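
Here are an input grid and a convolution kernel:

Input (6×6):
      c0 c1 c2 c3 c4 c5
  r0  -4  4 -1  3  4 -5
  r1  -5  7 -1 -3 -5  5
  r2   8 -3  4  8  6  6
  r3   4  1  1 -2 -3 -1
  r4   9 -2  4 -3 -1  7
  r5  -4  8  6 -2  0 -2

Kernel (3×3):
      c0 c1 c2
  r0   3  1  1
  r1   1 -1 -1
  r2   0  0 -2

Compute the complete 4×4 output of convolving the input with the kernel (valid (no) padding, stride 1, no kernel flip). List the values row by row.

Output[0,0]: The receptive field on the input at this output position is [-4 4 -1 / -5 7 -1 / 8 -3 4]. Elementwise product with the kernel and sum: -4·3 + 4·1 + -1·1 + -5·1 + 7·-1 + -1·-1 + 4·-2.
Output[0,1]: The receptive field on the input at this output position is [4 -1 3 / 7 -1 -3 / -3 4 8]. Elementwise product with the kernel and sum: 4·3 + -1·1 + 3·1 + 7·1 + -1·-1 + -3·-1 + 8·-2.

-28 9 -1 -7
-4 6 -15 -11
19 11 34 24
9 3 6 -15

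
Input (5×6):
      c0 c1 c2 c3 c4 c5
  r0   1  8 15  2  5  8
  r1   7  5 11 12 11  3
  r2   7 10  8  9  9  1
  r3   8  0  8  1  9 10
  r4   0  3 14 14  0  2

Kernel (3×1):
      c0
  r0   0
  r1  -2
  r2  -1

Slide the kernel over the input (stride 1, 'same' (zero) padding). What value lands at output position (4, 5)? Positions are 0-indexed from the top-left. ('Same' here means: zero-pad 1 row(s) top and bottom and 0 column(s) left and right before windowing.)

The receptive field on the zero-padded input at this output position is [10 / 2 / 0]. Elementwise product with the kernel and sum: 2·-2 + 0·-1.

-4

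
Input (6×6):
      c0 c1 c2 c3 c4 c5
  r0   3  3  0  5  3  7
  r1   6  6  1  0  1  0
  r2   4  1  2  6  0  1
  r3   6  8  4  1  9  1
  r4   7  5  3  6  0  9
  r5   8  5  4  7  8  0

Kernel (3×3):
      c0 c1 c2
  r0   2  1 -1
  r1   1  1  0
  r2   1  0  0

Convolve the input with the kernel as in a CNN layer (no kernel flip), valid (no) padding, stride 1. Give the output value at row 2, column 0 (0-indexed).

The receptive field on the input at this output position is [4 1 2 / 6 8 4 / 7 5 3]. Elementwise product with the kernel and sum: 4·2 + 1·1 + 2·-1 + 6·1 + 8·1 + 7·1.

28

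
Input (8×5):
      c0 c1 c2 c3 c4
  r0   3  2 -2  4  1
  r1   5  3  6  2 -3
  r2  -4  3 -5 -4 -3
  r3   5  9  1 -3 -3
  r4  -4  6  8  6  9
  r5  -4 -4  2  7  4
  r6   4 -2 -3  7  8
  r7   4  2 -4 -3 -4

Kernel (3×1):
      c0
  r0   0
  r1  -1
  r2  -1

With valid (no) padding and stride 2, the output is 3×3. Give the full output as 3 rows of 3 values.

Output[0,0]: The receptive field on the input at this output position is [3 / 5 / -4]. Elementwise product with the kernel and sum: 5·-1 + -4·-1.
Output[0,1]: The receptive field on the input at this output position is [-2 / 6 / -5]. Elementwise product with the kernel and sum: 6·-1 + -5·-1.

-1 -1 6
-1 -9 -6
0 1 -12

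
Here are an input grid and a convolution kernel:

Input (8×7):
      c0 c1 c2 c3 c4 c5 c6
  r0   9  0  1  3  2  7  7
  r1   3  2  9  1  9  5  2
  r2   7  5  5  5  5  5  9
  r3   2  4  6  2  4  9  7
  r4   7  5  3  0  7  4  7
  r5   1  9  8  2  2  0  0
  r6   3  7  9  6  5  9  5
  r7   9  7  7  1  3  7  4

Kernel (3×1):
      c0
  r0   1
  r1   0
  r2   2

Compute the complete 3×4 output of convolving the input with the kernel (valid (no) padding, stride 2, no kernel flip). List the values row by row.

Output[0,0]: The receptive field on the input at this output position is [9 / 3 / 7]. Elementwise product with the kernel and sum: 9·1 + 7·2.

23 11 12 25
21 11 19 23
13 21 17 17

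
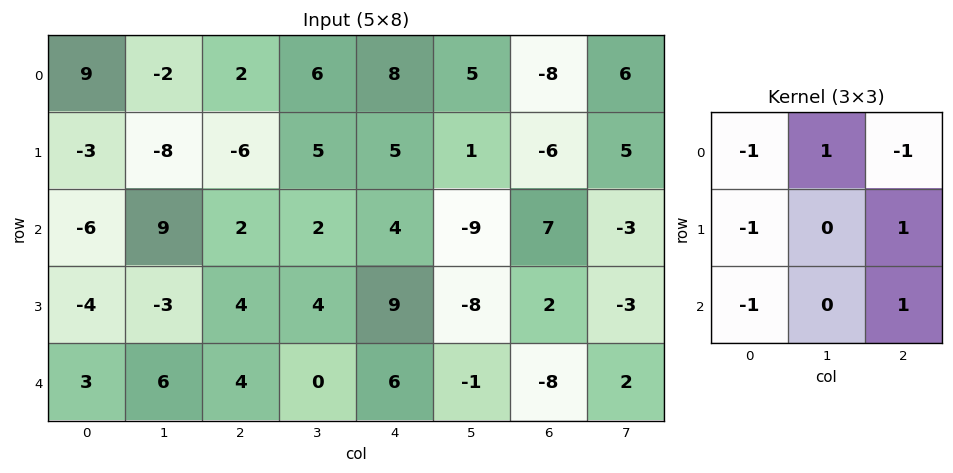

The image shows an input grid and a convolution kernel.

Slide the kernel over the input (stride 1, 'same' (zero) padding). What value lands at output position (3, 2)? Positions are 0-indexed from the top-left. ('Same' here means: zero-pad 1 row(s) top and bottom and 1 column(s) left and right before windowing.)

-8

The receptive field on the zero-padded input at this output position is [9 2 2 / -3 4 4 / 6 4 0]. Elementwise product with the kernel and sum: 9·-1 + 2·1 + 2·-1 + -3·-1 + 4·1 + 6·-1 + 0·1.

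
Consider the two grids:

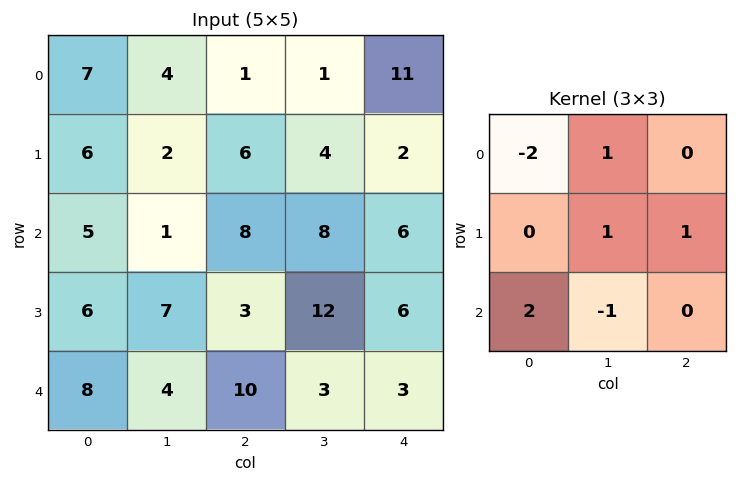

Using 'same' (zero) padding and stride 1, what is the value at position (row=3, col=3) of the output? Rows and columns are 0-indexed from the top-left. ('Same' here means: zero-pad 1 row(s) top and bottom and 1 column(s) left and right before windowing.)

The receptive field on the zero-padded input at this output position is [8 8 6 / 3 12 6 / 10 3 3]. Elementwise product with the kernel and sum: 8·-2 + 8·1 + 12·1 + 6·1 + 10·2 + 3·-1.

27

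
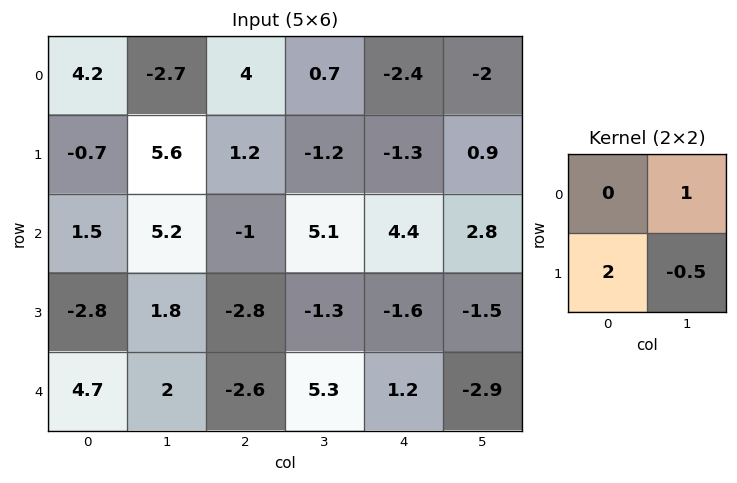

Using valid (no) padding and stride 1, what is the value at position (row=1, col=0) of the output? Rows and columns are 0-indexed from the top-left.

6

The receptive field on the input at this output position is [-0.7 5.6 / 1.5 5.2]. Elementwise product with the kernel and sum: 5.6·1 + 1.5·2 + 5.2·-0.5.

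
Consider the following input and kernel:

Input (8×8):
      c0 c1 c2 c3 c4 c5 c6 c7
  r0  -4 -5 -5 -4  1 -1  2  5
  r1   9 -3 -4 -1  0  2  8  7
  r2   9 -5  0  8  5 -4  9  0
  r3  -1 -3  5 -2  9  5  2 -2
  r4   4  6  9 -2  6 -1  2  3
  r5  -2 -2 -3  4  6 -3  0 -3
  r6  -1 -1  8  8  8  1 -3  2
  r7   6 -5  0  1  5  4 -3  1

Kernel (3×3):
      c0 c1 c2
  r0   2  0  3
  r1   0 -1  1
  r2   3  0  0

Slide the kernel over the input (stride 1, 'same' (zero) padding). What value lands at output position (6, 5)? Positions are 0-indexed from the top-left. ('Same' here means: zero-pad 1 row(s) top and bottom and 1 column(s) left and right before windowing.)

The receptive field on the zero-padded input at this output position is [6 -3 0 / 8 1 -3 / 5 4 -3]. Elementwise product with the kernel and sum: 6·2 + 0·3 + 1·-1 + -3·1 + 5·3.

23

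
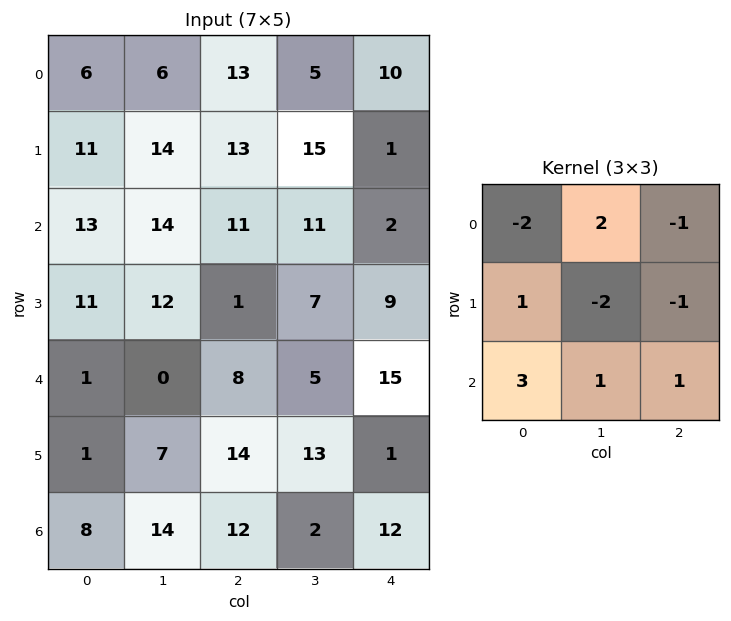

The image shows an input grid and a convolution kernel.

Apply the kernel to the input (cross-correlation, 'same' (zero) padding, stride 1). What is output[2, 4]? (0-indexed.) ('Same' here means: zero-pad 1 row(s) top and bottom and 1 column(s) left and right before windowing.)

9

The receptive field on the zero-padded input at this output position is [15 1 0 / 11 2 0 / 7 9 0]. Elementwise product with the kernel and sum: 15·-2 + 1·2 + 0·-1 + 11·1 + 2·-2 + 0·-1 + 7·3 + 9·1 + 0·1.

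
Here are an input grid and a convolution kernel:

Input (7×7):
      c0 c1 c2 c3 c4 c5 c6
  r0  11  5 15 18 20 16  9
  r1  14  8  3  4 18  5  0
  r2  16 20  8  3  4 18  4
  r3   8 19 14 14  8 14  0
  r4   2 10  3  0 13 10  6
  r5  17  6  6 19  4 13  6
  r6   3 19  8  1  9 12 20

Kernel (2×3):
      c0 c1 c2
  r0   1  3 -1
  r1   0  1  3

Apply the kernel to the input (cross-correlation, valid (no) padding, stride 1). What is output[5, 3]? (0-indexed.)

The receptive field on the input at this output position is [19 4 13 / 1 9 12]. Elementwise product with the kernel and sum: 19·1 + 4·3 + 13·-1 + 9·1 + 12·3.

63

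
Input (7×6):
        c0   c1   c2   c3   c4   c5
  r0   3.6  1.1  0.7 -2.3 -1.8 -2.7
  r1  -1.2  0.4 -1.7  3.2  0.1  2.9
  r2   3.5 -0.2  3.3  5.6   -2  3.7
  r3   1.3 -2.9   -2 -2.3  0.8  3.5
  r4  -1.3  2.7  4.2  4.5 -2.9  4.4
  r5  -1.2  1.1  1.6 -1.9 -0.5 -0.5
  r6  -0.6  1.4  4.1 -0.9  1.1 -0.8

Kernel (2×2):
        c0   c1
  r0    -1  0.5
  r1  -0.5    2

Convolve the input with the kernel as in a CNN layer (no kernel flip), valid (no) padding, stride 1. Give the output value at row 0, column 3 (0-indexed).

The receptive field on the input at this output position is [-2.3 -1.8 / 3.2 0.1]. Elementwise product with the kernel and sum: -2.3·-1 + -1.8·0.5 + 3.2·-0.5 + 0.1·2.

-0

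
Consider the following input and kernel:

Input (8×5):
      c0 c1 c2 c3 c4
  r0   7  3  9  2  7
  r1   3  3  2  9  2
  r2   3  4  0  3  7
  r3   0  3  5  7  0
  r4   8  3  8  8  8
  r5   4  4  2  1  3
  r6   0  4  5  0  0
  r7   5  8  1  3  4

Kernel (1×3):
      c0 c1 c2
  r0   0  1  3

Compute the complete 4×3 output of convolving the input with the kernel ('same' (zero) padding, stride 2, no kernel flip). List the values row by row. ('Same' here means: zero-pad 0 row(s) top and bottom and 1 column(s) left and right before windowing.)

16 15 7
15 9 7
17 32 8
12 5 0

Output[0,0]: The receptive field on the zero-padded input at this output position is [0 7 3]. Elementwise product with the kernel and sum: 7·1 + 3·3.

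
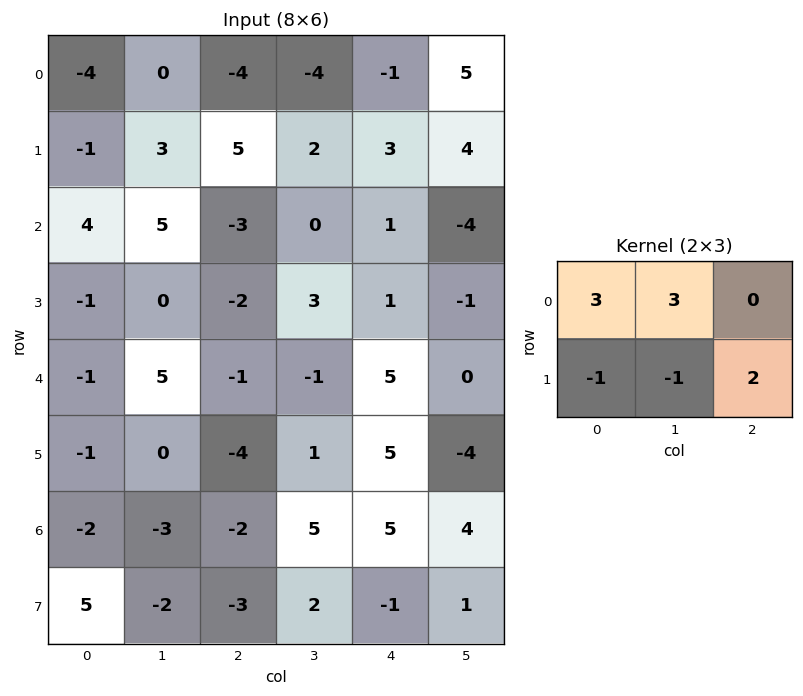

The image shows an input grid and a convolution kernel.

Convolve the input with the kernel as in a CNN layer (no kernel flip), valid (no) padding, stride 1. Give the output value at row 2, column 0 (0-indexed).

The receptive field on the input at this output position is [4 5 -3 / -1 0 -2]. Elementwise product with the kernel and sum: 4·3 + 5·3 + -1·-1 + 0·-1 + -2·2.

24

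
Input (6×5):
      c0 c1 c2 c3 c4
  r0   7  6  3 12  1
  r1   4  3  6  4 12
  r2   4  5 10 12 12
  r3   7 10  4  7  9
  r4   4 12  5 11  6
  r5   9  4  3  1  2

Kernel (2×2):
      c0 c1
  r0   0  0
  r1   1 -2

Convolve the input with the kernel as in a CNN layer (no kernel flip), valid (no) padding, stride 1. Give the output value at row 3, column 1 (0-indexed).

2

The receptive field on the input at this output position is [10 4 / 12 5]. Elementwise product with the kernel and sum: 12·1 + 5·-2.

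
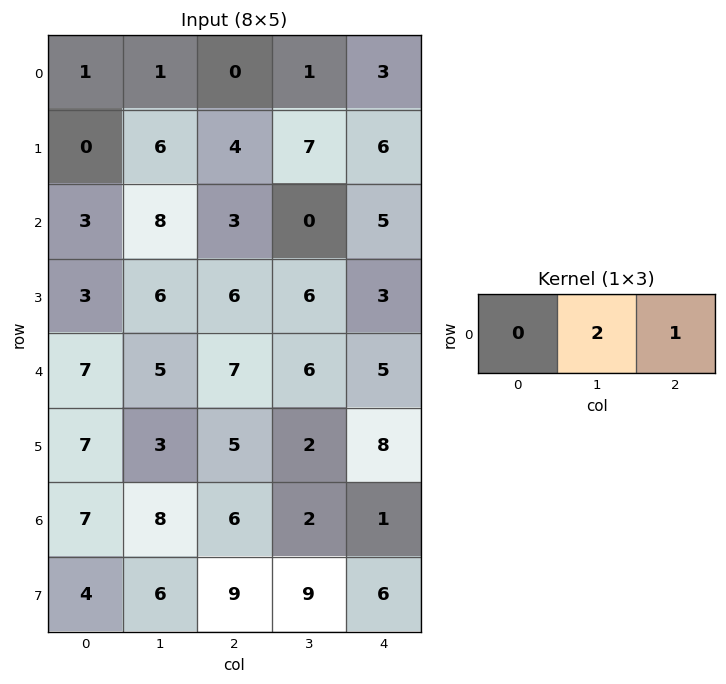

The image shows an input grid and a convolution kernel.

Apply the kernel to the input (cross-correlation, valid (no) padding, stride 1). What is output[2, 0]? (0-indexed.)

19

The receptive field on the input at this output position is [3 8 3]. Elementwise product with the kernel and sum: 8·2 + 3·1.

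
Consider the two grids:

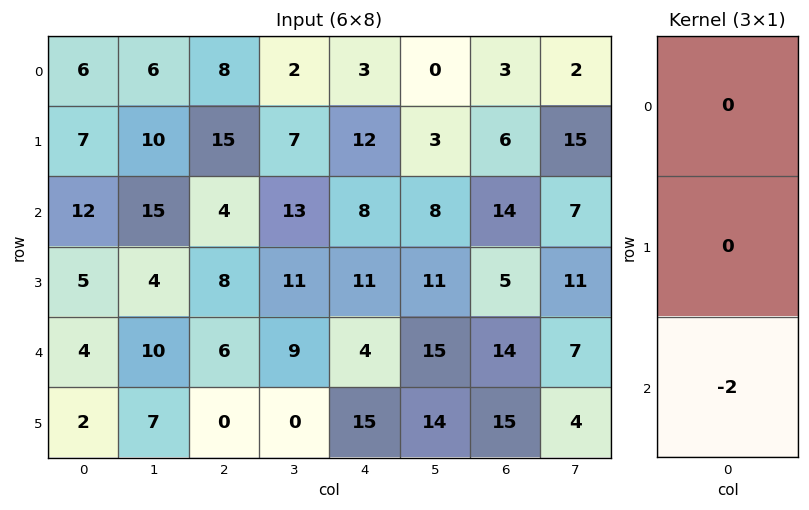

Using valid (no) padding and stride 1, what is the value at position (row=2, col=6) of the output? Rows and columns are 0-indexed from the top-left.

-28

The receptive field on the input at this output position is [14 / 5 / 14]. Elementwise product with the kernel and sum: 14·-2.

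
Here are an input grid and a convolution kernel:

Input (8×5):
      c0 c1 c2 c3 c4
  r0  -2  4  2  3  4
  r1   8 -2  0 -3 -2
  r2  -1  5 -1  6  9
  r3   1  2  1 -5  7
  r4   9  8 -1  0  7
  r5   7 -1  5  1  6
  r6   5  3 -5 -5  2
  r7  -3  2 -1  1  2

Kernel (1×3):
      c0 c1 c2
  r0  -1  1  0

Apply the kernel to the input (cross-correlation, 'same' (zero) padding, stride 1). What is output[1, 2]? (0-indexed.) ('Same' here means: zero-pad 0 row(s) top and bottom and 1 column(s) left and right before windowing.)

The receptive field on the zero-padded input at this output position is [-2 0 -3]. Elementwise product with the kernel and sum: -2·-1 + 0·1.

2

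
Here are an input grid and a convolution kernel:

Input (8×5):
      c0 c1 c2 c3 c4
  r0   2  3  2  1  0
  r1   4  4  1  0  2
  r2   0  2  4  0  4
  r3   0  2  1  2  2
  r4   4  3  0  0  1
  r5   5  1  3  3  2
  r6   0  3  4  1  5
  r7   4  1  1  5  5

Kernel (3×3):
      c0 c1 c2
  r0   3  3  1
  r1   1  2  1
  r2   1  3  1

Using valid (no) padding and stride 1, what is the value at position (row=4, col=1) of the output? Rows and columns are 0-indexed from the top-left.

35

The receptive field on the input at this output position is [3 0 0 / 1 3 3 / 3 4 1]. Elementwise product with the kernel and sum: 3·3 + 0·3 + 0·1 + 1·1 + 3·2 + 3·1 + 3·1 + 4·3 + 1·1.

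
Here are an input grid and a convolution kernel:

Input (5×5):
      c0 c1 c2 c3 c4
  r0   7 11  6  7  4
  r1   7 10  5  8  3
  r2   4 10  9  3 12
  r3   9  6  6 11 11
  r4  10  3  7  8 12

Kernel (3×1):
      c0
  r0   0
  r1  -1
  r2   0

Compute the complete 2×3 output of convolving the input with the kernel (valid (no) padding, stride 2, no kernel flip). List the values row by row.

Output[0,0]: The receptive field on the input at this output position is [7 / 7 / 4]. Elementwise product with the kernel and sum: 7·-1.

-7 -5 -3
-9 -6 -11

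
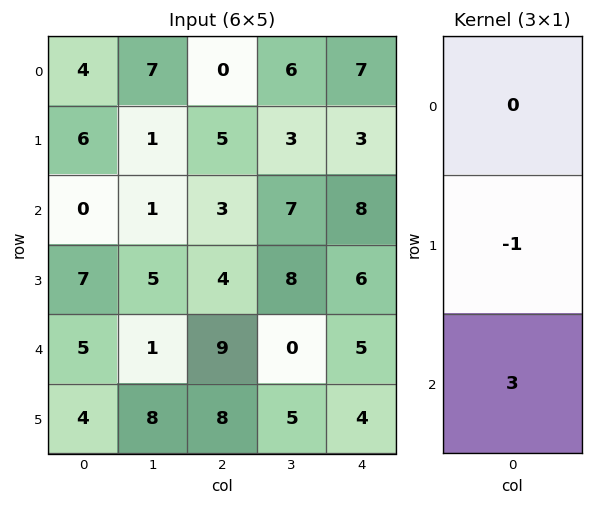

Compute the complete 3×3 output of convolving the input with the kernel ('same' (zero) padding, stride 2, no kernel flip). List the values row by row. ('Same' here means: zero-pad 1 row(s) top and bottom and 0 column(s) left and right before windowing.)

Output[0,0]: The receptive field on the zero-padded input at this output position is [0 / 4 / 6]. Elementwise product with the kernel and sum: 4·-1 + 6·3.
Output[0,1]: The receptive field on the zero-padded input at this output position is [0 / 0 / 5]. Elementwise product with the kernel and sum: 0·-1 + 5·3.

14 15 2
21 9 10
7 15 7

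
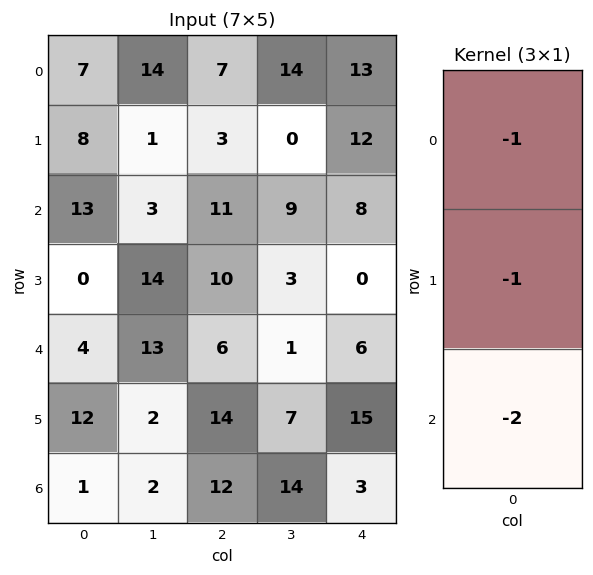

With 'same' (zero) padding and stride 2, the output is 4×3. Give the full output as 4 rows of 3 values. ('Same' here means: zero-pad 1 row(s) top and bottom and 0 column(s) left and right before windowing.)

-23 -13 -37
-21 -34 -20
-28 -44 -36
-13 -26 -18

Output[0,0]: The receptive field on the zero-padded input at this output position is [0 / 7 / 8]. Elementwise product with the kernel and sum: 0·-1 + 7·-1 + 8·-2.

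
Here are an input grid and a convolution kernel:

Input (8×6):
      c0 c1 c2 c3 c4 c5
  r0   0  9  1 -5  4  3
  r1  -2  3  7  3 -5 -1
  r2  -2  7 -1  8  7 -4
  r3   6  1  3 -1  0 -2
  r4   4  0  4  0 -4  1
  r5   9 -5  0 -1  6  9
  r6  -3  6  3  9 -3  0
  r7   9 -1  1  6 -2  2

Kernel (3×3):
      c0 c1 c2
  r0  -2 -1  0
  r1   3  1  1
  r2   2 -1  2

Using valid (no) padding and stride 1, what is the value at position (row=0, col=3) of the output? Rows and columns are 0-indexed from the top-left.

10

The receptive field on the input at this output position is [-5 4 3 / 3 -5 -1 / 8 7 -4]. Elementwise product with the kernel and sum: -5·-2 + 4·-1 + 3·3 + -5·1 + -1·1 + 8·2 + 7·-1 + -4·2.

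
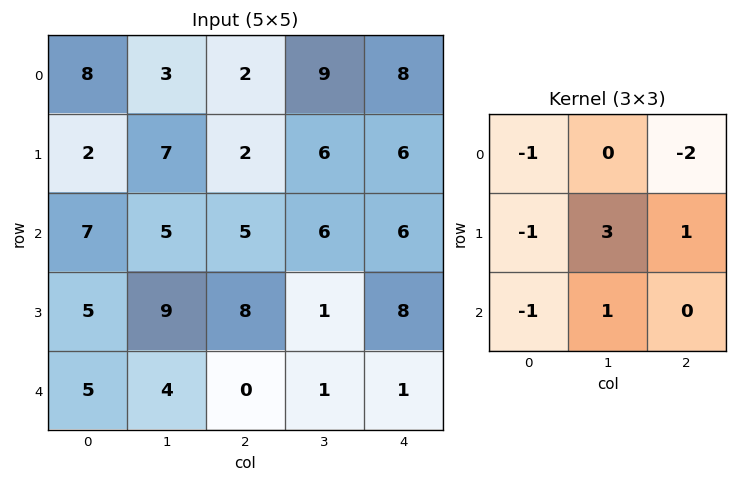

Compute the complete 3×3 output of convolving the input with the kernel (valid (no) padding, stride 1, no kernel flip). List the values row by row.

Output[0,0]: The receptive field on the input at this output position is [8 3 2 / 2 7 2 / 7 5 5]. Elementwise product with the kernel and sum: 8·-1 + 2·-2 + 2·-1 + 7·3 + 2·1 + 7·-1 + 5·1.
Output[0,1]: The receptive field on the input at this output position is [3 2 9 / 7 2 6 / 5 5 6]. Elementwise product with the kernel and sum: 3·-1 + 9·-2 + 7·-1 + 2·3 + 6·1 + 5·-1 + 5·1.

7 -16 5
11 -4 -2
12 -5 -13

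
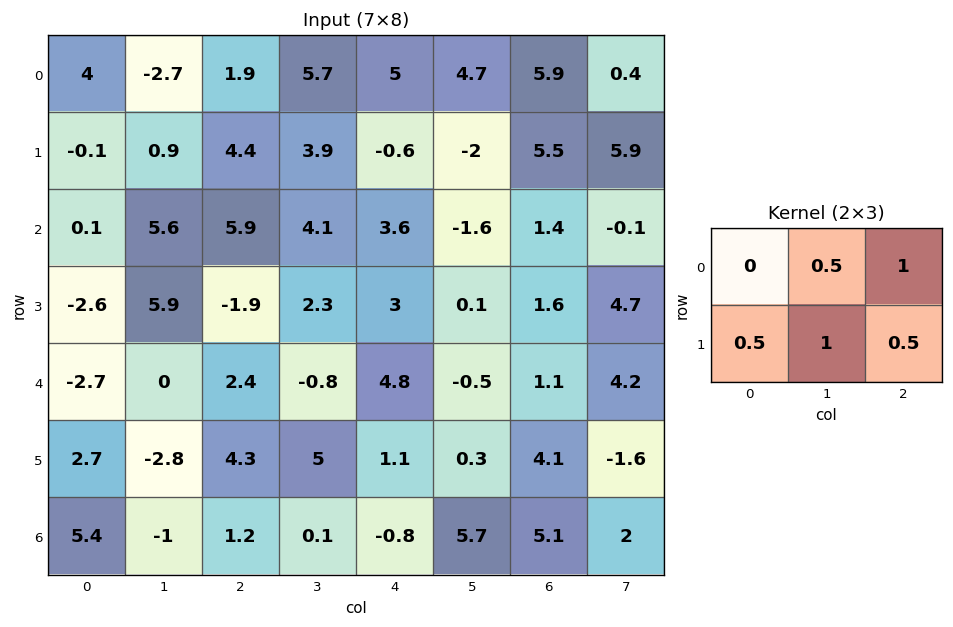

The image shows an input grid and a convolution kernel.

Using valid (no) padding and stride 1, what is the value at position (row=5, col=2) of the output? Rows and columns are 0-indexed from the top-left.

3.9

The receptive field on the input at this output position is [4.3 5 1.1 / 1.2 0.1 -0.8]. Elementwise product with the kernel and sum: 5·0.5 + 1.1·1 + 1.2·0.5 + 0.1·1 + -0.8·0.5.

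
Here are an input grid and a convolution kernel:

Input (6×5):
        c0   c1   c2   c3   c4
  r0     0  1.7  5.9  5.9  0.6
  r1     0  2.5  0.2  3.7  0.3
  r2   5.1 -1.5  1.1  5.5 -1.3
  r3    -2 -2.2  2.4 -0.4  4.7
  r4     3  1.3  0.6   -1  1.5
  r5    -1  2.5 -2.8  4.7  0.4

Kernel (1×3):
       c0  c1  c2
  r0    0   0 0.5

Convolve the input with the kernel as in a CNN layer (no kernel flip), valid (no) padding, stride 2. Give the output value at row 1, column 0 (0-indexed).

The receptive field on the input at this output position is [5.1 -1.5 1.1]. Elementwise product with the kernel and sum: 1.1·0.5.

0.55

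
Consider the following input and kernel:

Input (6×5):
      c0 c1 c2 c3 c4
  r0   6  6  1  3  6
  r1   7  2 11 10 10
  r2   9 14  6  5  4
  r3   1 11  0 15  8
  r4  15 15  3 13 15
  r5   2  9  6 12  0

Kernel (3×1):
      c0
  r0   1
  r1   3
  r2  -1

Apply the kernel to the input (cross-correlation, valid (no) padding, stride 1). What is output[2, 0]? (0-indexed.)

The receptive field on the input at this output position is [9 / 1 / 15]. Elementwise product with the kernel and sum: 9·1 + 1·3 + 15·-1.

-3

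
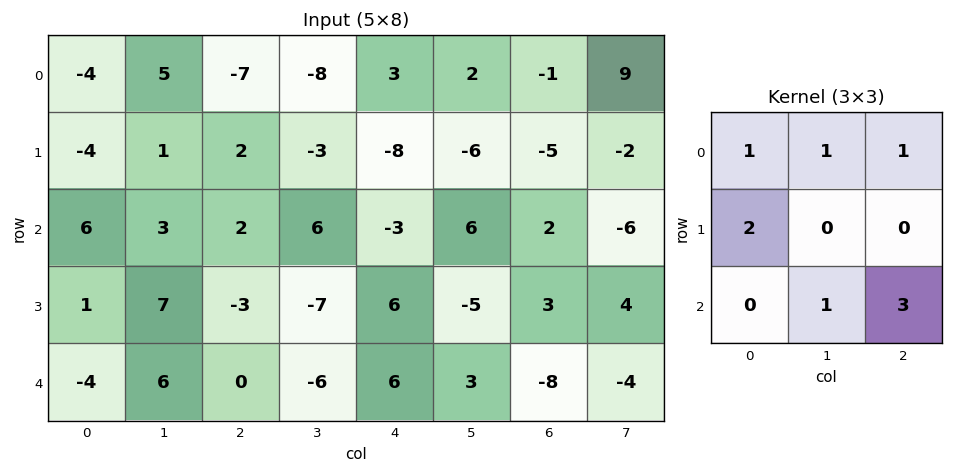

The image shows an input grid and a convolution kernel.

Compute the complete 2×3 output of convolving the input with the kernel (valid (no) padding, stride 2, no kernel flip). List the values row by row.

-5 -11 0
19 11 -4

Output[0,0]: The receptive field on the input at this output position is [-4 5 -7 / -4 1 2 / 6 3 2]. Elementwise product with the kernel and sum: -4·1 + 5·1 + -7·1 + -4·2 + 3·1 + 2·3.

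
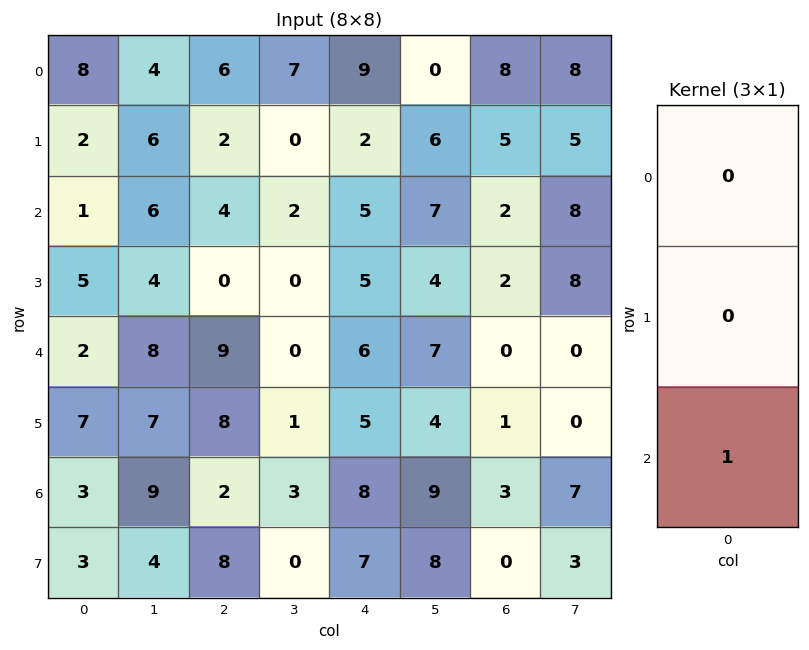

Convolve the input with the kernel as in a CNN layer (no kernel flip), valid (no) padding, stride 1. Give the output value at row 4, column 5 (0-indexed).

The receptive field on the input at this output position is [7 / 4 / 9]. Elementwise product with the kernel and sum: 9·1.

9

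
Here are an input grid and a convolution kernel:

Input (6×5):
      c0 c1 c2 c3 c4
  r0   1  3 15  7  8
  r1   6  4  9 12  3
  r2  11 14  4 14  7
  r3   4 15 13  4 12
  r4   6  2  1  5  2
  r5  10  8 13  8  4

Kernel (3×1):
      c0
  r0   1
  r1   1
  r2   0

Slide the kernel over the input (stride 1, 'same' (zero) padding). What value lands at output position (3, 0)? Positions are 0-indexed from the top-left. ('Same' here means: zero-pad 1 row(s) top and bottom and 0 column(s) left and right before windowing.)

15

The receptive field on the zero-padded input at this output position is [11 / 4 / 6]. Elementwise product with the kernel and sum: 11·1 + 4·1.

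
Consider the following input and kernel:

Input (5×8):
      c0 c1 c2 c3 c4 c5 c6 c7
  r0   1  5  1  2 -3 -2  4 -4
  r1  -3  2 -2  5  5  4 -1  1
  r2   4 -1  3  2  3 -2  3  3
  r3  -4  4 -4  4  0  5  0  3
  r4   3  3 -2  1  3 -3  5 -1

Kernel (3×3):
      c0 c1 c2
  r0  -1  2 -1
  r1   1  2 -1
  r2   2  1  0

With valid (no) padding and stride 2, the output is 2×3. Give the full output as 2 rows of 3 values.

Output[0,0]: The receptive field on the input at this output position is [1 5 1 / -3 2 -2 / 4 -1 3]. Elementwise product with the kernel and sum: 1·-1 + 5·2 + 1·-1 + -3·1 + 2·2 + -2·-1 + 4·2 + -1·1.
Output[0,1]: The receptive field on the input at this output position is [1 2 -3 / -2 5 5 / 3 2 3]. Elementwise product with the kernel and sum: 1·-1 + 2·2 + -3·-1 + -2·1 + 5·2 + 5·-1 + 3·2 + 2·1.

18 17 13
8 -1 3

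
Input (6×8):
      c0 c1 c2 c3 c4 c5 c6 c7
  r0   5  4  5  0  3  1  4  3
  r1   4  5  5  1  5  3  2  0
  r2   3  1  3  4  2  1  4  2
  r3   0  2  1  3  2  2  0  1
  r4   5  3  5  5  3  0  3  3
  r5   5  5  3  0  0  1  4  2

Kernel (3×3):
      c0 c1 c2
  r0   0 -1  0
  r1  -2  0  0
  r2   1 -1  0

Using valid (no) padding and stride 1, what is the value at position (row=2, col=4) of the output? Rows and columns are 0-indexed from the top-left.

-2

The receptive field on the input at this output position is [2 1 4 / 2 2 0 / 3 0 3]. Elementwise product with the kernel and sum: 1·-1 + 2·-2 + 3·1 + 0·-1.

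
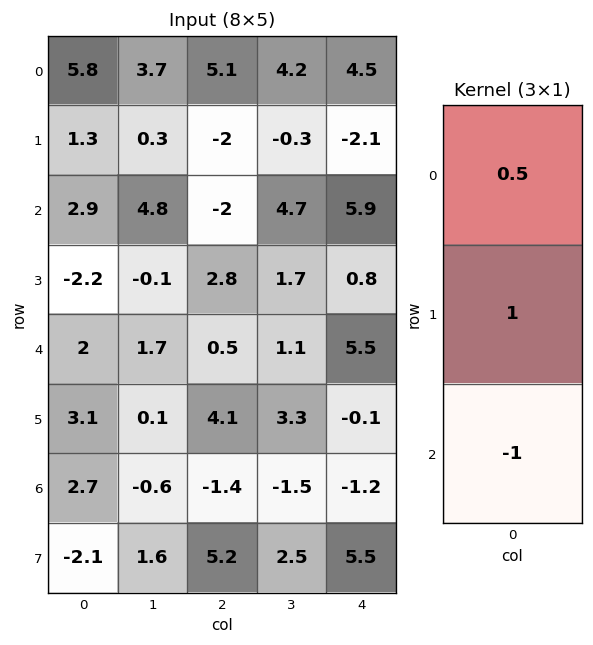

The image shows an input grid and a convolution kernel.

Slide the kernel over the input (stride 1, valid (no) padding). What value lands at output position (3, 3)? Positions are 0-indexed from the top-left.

The receptive field on the input at this output position is [1.7 / 1.1 / 3.3]. Elementwise product with the kernel and sum: 1.7·0.5 + 1.1·1 + 3.3·-1.

-1.35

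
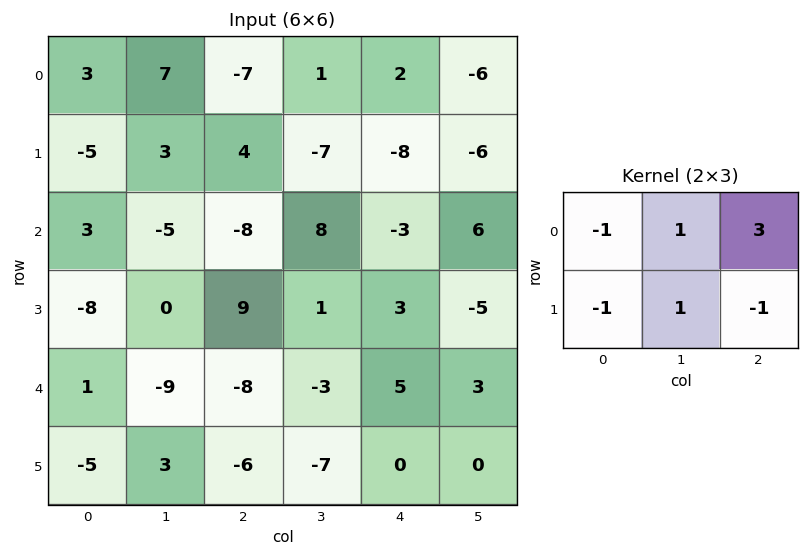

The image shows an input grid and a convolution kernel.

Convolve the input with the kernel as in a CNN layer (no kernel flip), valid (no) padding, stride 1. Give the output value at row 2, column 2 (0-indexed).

The receptive field on the input at this output position is [-8 8 -3 / 9 1 3]. Elementwise product with the kernel and sum: -8·-1 + 8·1 + -3·3 + 9·-1 + 1·1 + 3·-1.

-4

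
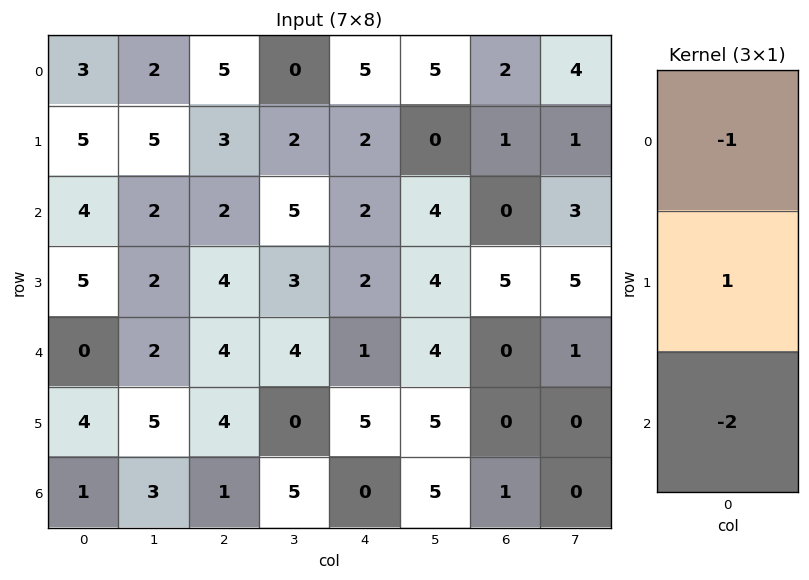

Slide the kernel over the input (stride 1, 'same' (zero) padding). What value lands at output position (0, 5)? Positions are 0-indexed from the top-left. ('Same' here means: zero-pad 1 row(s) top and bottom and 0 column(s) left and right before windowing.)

5

The receptive field on the zero-padded input at this output position is [0 / 5 / 0]. Elementwise product with the kernel and sum: 0·-1 + 5·1 + 0·-2.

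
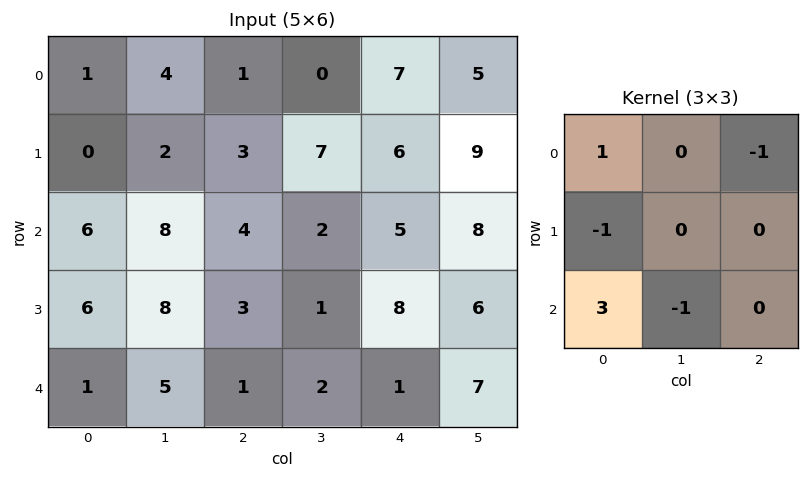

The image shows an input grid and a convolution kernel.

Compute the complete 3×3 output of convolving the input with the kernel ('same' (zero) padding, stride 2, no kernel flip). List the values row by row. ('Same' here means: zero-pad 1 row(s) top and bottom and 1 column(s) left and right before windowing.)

0 -1 15
-8 8 -9
-8 2 -7

Output[0,0]: The receptive field on the zero-padded input at this output position is [0 0 0 / 0 1 4 / 0 0 2]. Elementwise product with the kernel and sum: 0·1 + 0·-1 + 0·-1 + 0·3 + 0·-1.
Output[0,1]: The receptive field on the zero-padded input at this output position is [0 0 0 / 4 1 0 / 2 3 7]. Elementwise product with the kernel and sum: 0·1 + 0·-1 + 4·-1 + 2·3 + 3·-1.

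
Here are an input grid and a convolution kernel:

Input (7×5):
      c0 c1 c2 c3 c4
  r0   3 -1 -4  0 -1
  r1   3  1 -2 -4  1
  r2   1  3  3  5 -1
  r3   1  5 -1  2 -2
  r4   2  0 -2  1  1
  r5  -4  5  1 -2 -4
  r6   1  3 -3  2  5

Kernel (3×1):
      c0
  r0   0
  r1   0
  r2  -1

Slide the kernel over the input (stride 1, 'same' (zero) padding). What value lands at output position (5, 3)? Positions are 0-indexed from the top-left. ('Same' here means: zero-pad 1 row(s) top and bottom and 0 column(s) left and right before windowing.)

-2

The receptive field on the zero-padded input at this output position is [1 / -2 / 2]. Elementwise product with the kernel and sum: 2·-1.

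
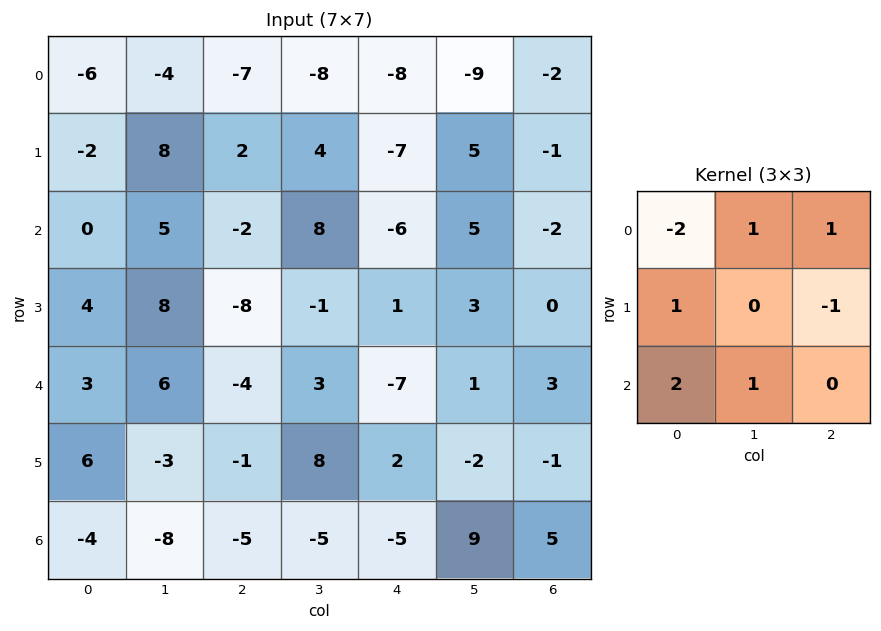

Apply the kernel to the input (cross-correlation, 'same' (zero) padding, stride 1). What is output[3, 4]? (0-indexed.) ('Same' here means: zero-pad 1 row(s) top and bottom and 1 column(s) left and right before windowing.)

-22

The receptive field on the zero-padded input at this output position is [8 -6 5 / -1 1 3 / 3 -7 1]. Elementwise product with the kernel and sum: 8·-2 + -6·1 + 5·1 + -1·1 + 3·-1 + 3·2 + -7·1.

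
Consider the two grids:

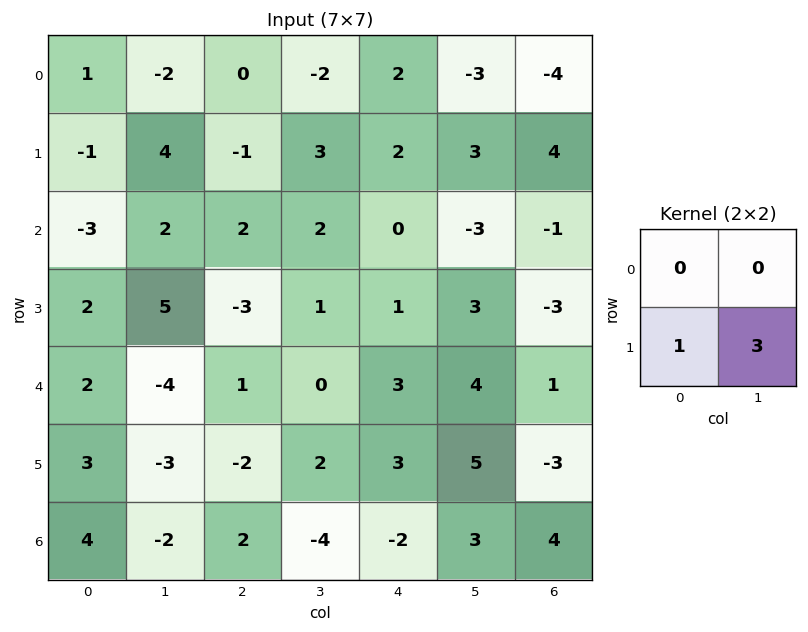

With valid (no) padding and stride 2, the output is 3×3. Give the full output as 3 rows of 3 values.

11 8 11
17 0 10
-6 4 18

Output[0,0]: The receptive field on the input at this output position is [1 -2 / -1 4]. Elementwise product with the kernel and sum: -1·1 + 4·3.
Output[0,1]: The receptive field on the input at this output position is [0 -2 / -1 3]. Elementwise product with the kernel and sum: -1·1 + 3·3.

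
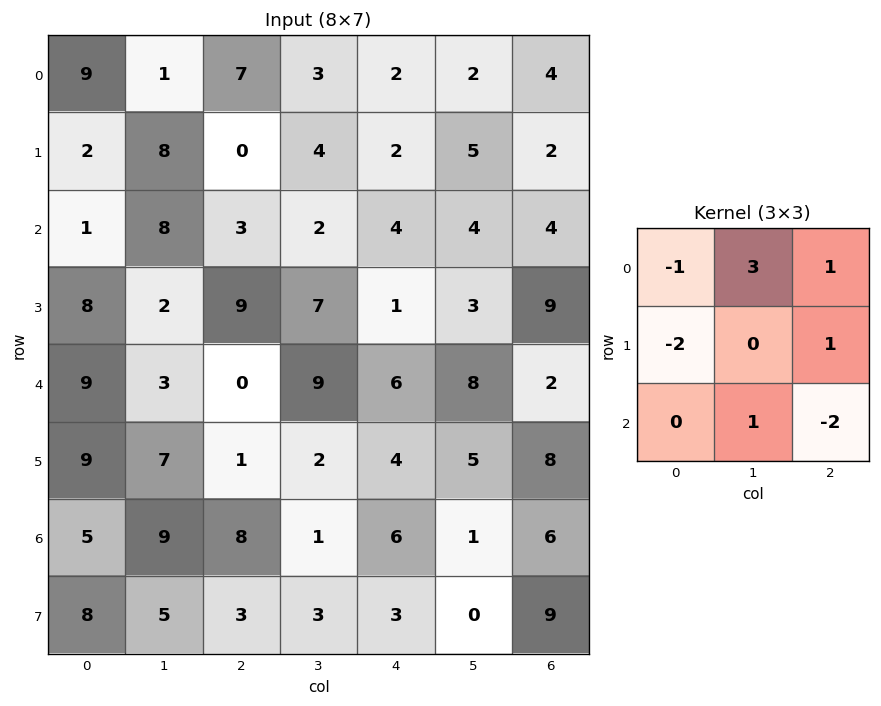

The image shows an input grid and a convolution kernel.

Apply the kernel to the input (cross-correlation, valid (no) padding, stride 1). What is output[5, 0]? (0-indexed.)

10

The receptive field on the input at this output position is [9 7 1 / 5 9 8 / 8 5 3]. Elementwise product with the kernel and sum: 9·-1 + 7·3 + 1·1 + 5·-2 + 8·1 + 5·1 + 3·-2.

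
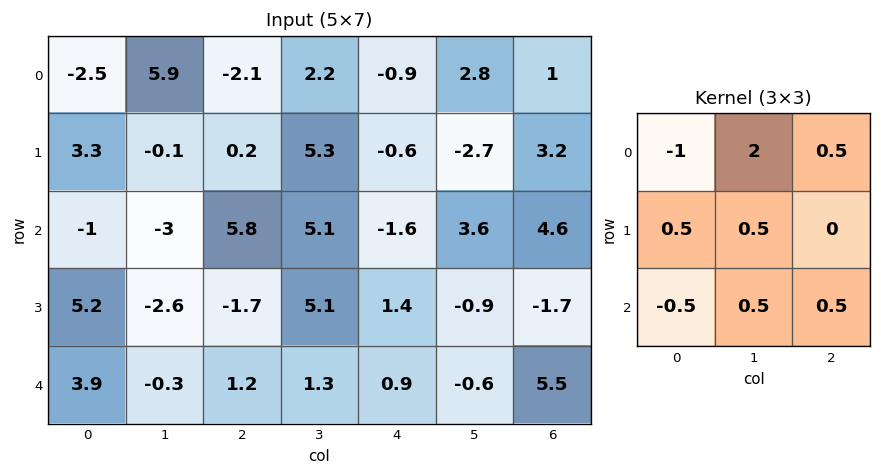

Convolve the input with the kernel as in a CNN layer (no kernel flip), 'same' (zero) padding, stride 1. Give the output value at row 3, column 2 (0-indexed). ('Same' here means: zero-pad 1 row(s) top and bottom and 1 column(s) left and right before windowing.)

16.4

The receptive field on the zero-padded input at this output position is [-3 5.8 5.1 / -2.6 -1.7 5.1 / -0.3 1.2 1.3]. Elementwise product with the kernel and sum: -3·-1 + 5.8·2 + 5.1·0.5 + -2.6·0.5 + -1.7·0.5 + -0.3·-0.5 + 1.2·0.5 + 1.3·0.5.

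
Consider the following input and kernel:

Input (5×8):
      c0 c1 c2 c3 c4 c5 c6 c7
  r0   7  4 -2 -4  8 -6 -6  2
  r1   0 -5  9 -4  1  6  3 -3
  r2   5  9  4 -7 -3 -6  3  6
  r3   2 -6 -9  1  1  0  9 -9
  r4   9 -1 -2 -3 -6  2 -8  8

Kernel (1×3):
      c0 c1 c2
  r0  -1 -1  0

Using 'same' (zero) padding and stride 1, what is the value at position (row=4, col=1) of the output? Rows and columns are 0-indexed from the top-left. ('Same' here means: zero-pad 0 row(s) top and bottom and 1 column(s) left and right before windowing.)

The receptive field on the zero-padded input at this output position is [9 -1 -2]. Elementwise product with the kernel and sum: 9·-1 + -1·-1.

-8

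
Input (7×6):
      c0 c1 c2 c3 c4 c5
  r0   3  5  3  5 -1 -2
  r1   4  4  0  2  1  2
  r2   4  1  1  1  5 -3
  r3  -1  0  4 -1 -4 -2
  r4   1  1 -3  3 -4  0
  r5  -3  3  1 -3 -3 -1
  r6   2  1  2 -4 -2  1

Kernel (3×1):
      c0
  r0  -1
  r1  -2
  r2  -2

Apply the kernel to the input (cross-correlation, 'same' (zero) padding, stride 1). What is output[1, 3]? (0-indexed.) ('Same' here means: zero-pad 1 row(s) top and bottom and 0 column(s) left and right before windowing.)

-11

The receptive field on the zero-padded input at this output position is [5 / 2 / 1]. Elementwise product with the kernel and sum: 5·-1 + 2·-2 + 1·-2.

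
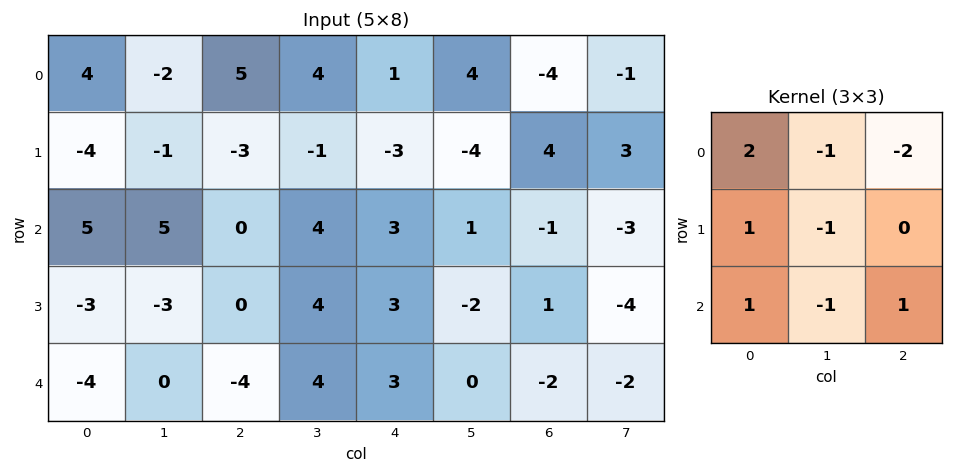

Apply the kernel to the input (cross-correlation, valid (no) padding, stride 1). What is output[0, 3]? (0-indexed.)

3

The receptive field on the input at this output position is [4 1 4 / -1 -3 -4 / 4 3 1]. Elementwise product with the kernel and sum: 4·2 + 1·-1 + 4·-2 + -1·1 + -3·-1 + 4·1 + 3·-1 + 1·1.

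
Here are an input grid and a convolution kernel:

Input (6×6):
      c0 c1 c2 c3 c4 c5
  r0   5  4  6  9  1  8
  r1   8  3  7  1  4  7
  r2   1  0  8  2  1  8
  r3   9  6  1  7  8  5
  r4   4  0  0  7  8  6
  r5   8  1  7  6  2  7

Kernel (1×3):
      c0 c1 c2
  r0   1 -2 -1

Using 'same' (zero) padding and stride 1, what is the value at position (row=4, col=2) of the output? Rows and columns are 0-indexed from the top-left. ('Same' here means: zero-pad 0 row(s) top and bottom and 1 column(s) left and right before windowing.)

The receptive field on the zero-padded input at this output position is [0 0 7]. Elementwise product with the kernel and sum: 0·1 + 0·-2 + 7·-1.

-7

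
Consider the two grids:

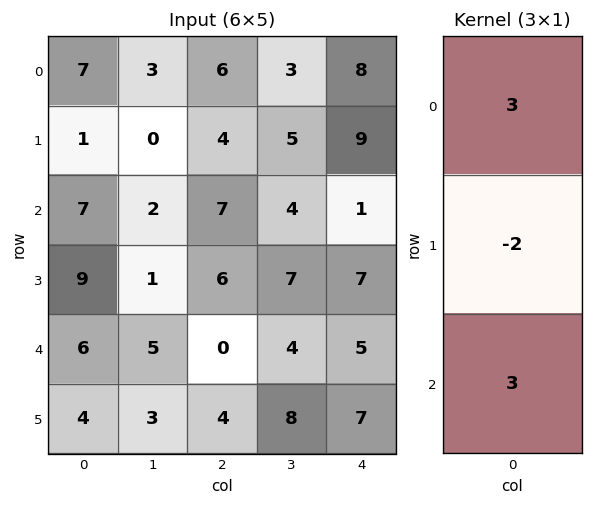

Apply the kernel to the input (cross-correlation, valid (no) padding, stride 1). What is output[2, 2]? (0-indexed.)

9

The receptive field on the input at this output position is [7 / 6 / 0]. Elementwise product with the kernel and sum: 7·3 + 6·-2 + 0·3.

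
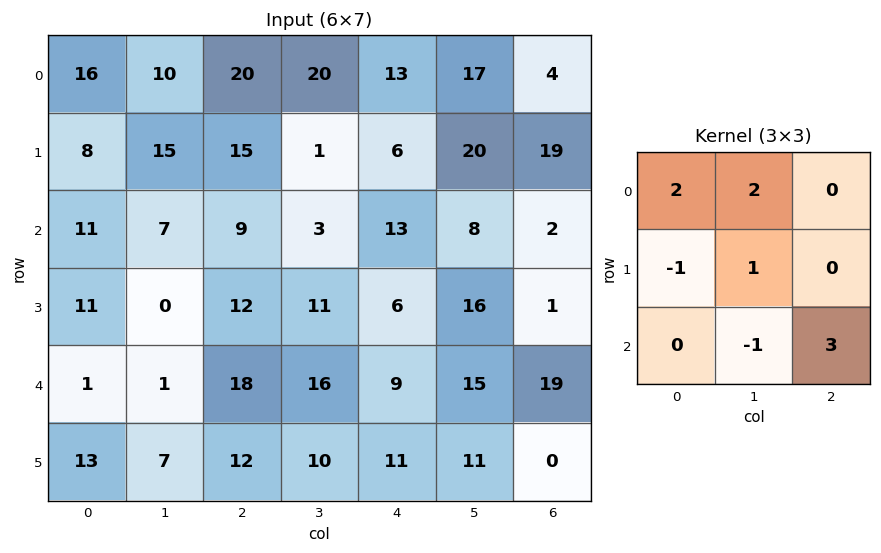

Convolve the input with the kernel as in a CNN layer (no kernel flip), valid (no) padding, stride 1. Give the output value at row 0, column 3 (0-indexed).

82

The receptive field on the input at this output position is [20 13 17 / 1 6 20 / 3 13 8]. Elementwise product with the kernel and sum: 20·2 + 13·2 + 1·-1 + 6·1 + 13·-1 + 8·3.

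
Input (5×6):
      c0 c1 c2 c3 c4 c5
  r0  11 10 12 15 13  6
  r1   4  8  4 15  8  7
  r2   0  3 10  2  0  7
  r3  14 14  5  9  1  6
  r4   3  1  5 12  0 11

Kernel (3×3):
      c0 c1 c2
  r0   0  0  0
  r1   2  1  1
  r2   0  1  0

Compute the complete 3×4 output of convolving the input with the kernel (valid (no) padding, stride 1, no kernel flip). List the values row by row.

23 45 33 45
27 23 31 12
48 47 32 25

Output[0,0]: The receptive field on the input at this output position is [11 10 12 / 4 8 4 / 0 3 10]. Elementwise product with the kernel and sum: 4·2 + 8·1 + 4·1 + 3·1.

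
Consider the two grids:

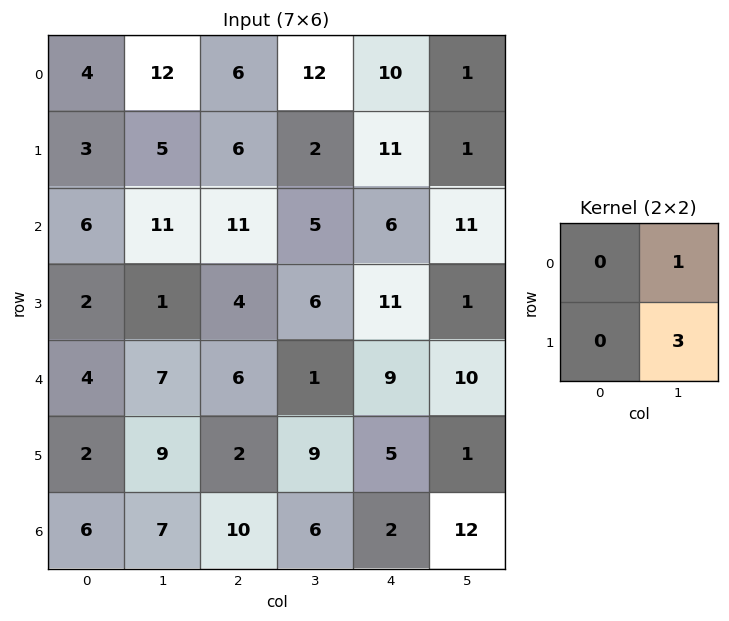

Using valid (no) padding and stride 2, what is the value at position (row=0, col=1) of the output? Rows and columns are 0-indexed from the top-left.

18

The receptive field on the input at this output position is [6 12 / 6 2]. Elementwise product with the kernel and sum: 12·1 + 2·3.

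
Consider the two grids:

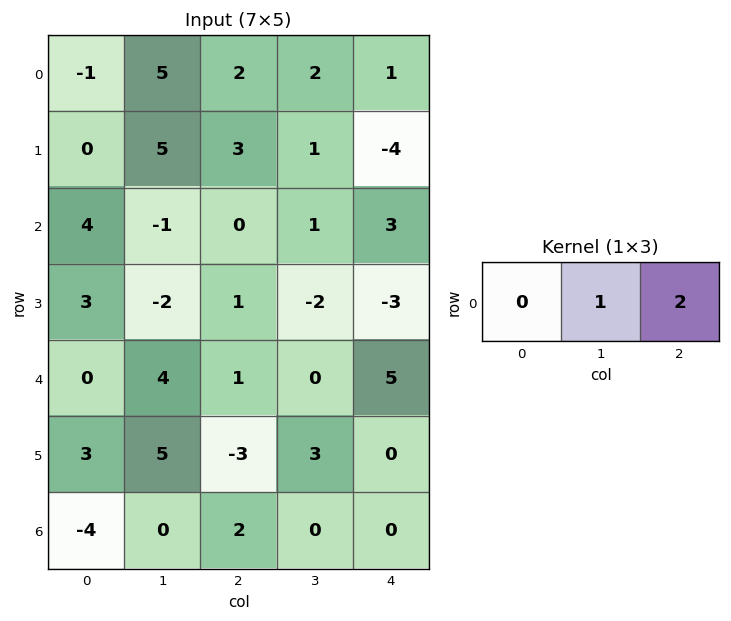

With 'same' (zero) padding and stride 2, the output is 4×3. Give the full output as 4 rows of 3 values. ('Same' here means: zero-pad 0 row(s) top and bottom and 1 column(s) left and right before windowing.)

Output[0,0]: The receptive field on the zero-padded input at this output position is [0 -1 5]. Elementwise product with the kernel and sum: -1·1 + 5·2.

9 6 1
2 2 3
8 1 5
-4 2 0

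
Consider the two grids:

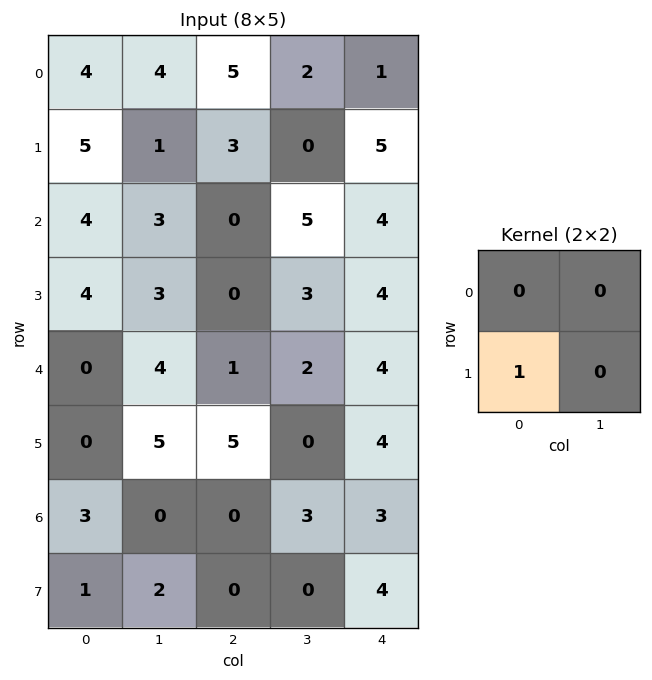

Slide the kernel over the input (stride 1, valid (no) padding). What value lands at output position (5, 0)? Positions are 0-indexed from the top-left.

The receptive field on the input at this output position is [0 5 / 3 0]. Elementwise product with the kernel and sum: 3·1.

3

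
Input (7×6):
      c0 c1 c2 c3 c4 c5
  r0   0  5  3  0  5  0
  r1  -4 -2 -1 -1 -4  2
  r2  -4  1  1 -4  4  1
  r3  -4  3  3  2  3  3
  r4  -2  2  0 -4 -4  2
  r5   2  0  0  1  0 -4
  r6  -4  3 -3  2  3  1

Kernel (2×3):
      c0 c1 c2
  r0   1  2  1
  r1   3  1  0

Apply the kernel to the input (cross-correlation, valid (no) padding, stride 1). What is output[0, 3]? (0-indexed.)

3

The receptive field on the input at this output position is [0 5 0 / -1 -4 2]. Elementwise product with the kernel and sum: 0·1 + 5·2 + 0·1 + -1·3 + -4·1.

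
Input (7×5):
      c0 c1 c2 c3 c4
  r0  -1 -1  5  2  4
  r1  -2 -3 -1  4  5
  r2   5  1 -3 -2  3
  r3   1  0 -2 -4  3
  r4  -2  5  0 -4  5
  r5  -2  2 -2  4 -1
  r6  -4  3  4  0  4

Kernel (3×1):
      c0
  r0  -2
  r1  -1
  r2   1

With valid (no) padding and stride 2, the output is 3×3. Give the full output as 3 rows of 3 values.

Output[0,0]: The receptive field on the input at this output position is [-1 / -2 / 5]. Elementwise product with the kernel and sum: -1·-2 + -2·-1 + 5·1.
Output[0,1]: The receptive field on the input at this output position is [5 / -1 / -3]. Elementwise product with the kernel and sum: 5·-2 + -1·-1 + -3·1.

9 -12 -10
-13 8 -4
2 6 -5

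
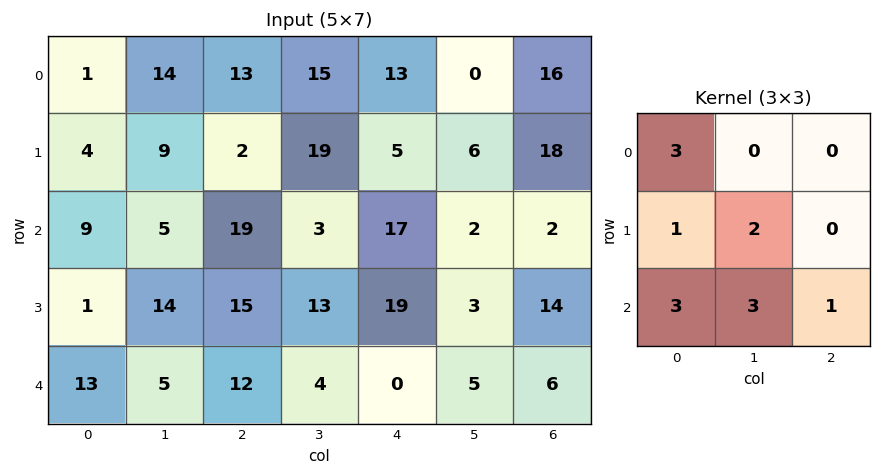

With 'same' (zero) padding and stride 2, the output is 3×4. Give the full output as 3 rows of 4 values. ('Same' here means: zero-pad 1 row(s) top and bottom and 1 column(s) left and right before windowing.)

23 92 119 104
35 170 193 75
26 71 43 26

Output[0,0]: The receptive field on the zero-padded input at this output position is [0 0 0 / 0 1 14 / 0 4 9]. Elementwise product with the kernel and sum: 0·3 + 0·1 + 1·2 + 0·3 + 4·3 + 9·1.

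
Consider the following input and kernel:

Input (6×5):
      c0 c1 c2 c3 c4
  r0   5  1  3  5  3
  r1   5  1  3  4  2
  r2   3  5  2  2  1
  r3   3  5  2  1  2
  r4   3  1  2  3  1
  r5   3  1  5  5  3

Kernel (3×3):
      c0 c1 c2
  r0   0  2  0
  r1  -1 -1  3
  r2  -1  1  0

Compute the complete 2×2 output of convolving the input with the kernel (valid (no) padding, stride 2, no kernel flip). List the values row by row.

7 9
6 8

Output[0,0]: The receptive field on the input at this output position is [5 1 3 / 5 1 3 / 3 5 2]. Elementwise product with the kernel and sum: 1·2 + 5·-1 + 1·-1 + 3·3 + 3·-1 + 5·1.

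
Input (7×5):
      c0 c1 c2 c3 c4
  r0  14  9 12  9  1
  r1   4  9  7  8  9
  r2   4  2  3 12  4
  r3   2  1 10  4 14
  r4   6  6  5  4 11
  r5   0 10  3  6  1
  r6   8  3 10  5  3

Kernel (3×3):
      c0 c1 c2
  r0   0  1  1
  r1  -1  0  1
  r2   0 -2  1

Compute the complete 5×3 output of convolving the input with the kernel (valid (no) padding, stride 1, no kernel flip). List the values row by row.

Output[0,0]: The receptive field on the input at this output position is [14 9 12 / 4 9 7 / 4 2 3]. Elementwise product with the kernel and sum: 9·1 + 12·1 + 4·-1 + 7·1 + 2·-2 + 3·1.
Output[0,1]: The receptive field on the input at this output position is [9 12 9 / 9 7 8 / 2 3 12]. Elementwise product with the kernel and sum: 12·1 + 9·1 + 9·-1 + 8·1 + 3·-2 + 12·1.

23 26 -8
23 9 24
6 12 23
-7 12 13
18 -10 6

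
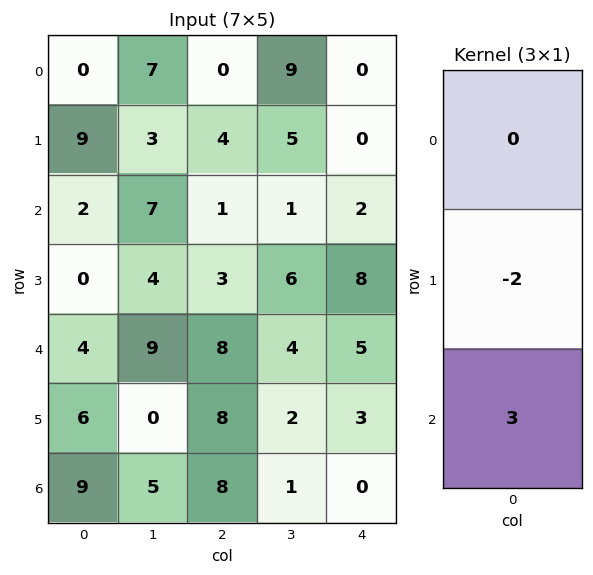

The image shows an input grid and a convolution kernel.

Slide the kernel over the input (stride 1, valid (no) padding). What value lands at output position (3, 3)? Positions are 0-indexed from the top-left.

The receptive field on the input at this output position is [6 / 4 / 2]. Elementwise product with the kernel and sum: 4·-2 + 2·3.

-2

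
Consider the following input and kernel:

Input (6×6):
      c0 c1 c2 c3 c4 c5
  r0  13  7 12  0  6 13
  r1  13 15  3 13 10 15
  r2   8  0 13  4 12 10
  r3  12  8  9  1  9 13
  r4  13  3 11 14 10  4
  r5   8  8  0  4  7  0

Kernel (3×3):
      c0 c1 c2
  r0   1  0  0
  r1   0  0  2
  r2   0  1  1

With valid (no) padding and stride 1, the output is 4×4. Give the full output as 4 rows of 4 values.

Output[0,0]: The receptive field on the input at this output position is [13 7 12 / 13 15 3 / 8 0 13]. Elementwise product with the kernel and sum: 13·1 + 3·2 + 0·1 + 13·1.
Output[0,1]: The receptive field on the input at this output position is [7 12 0 / 15 3 13 / 0 13 4]. Elementwise product with the kernel and sum: 7·1 + 13·2 + 13·1 + 4·1.

32 50 48 52
56 33 37 55
40 27 55 44
42 40 40 16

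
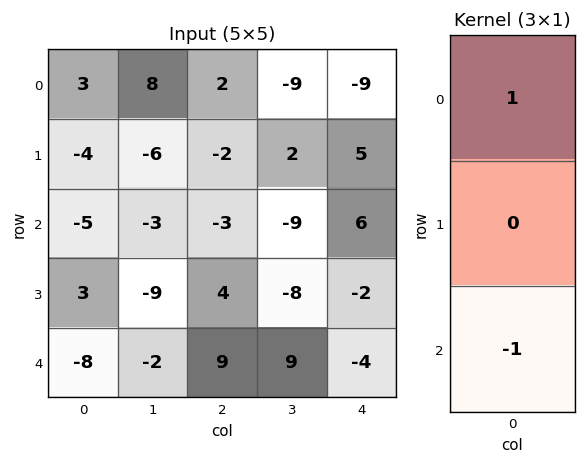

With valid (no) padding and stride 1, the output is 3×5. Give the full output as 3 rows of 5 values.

Output[0,0]: The receptive field on the input at this output position is [3 / -4 / -5]. Elementwise product with the kernel and sum: 3·1 + -5·-1.

8 11 5 0 -15
-7 3 -6 10 7
3 -1 -12 -18 10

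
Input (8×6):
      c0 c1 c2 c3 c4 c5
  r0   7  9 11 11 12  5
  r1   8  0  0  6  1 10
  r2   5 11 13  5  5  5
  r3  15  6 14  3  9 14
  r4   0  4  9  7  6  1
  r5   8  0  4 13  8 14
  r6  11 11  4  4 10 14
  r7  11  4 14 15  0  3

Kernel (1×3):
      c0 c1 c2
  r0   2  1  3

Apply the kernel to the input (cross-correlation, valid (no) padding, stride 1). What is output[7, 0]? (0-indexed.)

68

The receptive field on the input at this output position is [11 4 14]. Elementwise product with the kernel and sum: 11·2 + 4·1 + 14·3.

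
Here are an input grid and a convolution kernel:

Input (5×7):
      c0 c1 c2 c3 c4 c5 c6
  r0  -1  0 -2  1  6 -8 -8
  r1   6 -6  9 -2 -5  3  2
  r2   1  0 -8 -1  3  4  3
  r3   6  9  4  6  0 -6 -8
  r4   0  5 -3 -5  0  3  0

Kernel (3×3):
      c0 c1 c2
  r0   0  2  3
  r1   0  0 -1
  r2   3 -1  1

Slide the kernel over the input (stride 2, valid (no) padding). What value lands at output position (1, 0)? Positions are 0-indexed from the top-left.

-36

The receptive field on the input at this output position is [1 0 -8 / 6 9 4 / 0 5 -3]. Elementwise product with the kernel and sum: 0·2 + -8·3 + 4·-1 + 0·3 + 5·-1 + -3·1.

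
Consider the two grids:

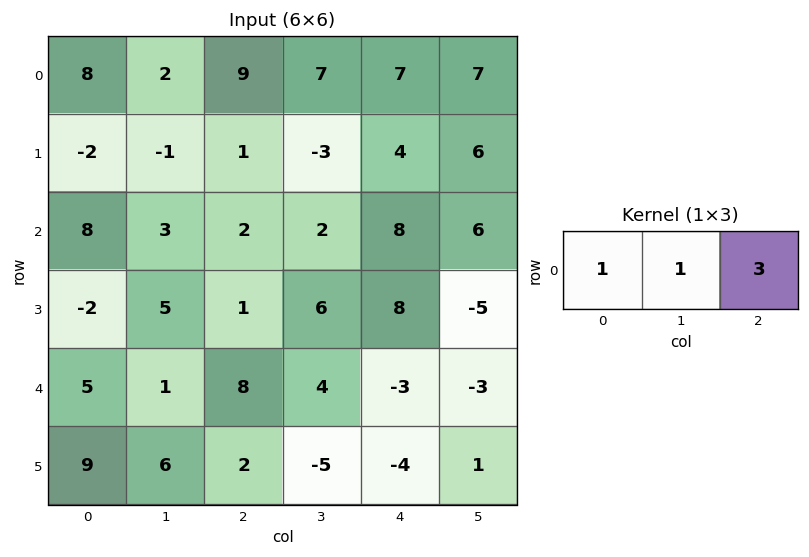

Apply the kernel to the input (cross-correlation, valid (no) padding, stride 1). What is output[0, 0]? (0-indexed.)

The receptive field on the input at this output position is [8 2 9]. Elementwise product with the kernel and sum: 8·1 + 2·1 + 9·3.

37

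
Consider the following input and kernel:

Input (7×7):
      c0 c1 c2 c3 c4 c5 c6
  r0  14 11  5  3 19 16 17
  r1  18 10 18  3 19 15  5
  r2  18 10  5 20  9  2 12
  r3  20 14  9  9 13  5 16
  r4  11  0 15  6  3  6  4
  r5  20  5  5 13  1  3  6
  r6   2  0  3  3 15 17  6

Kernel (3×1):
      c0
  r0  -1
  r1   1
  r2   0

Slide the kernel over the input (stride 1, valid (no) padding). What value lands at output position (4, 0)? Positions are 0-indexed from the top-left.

9

The receptive field on the input at this output position is [11 / 20 / 2]. Elementwise product with the kernel and sum: 11·-1 + 20·1.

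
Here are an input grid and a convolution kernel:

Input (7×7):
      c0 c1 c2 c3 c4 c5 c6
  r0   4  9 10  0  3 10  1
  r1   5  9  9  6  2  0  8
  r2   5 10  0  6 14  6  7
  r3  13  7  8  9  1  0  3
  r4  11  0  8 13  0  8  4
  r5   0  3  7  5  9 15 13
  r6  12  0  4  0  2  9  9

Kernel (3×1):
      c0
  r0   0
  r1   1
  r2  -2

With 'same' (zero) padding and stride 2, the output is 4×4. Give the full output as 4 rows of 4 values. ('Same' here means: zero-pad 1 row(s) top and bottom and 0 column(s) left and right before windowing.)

Output[0,0]: The receptive field on the zero-padded input at this output position is [0 / 4 / 5]. Elementwise product with the kernel and sum: 4·1 + 5·-2.

-6 -8 -1 -15
-21 -16 12 1
11 -6 -18 -22
12 4 2 9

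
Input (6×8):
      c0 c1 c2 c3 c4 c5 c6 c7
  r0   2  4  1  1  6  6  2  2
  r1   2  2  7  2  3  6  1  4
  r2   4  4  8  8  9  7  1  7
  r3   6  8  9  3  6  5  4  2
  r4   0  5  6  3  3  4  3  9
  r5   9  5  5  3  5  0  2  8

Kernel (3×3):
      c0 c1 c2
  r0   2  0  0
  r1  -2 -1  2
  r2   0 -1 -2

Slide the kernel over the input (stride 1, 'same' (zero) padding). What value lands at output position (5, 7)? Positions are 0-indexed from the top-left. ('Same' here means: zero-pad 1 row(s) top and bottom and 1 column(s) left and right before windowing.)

The receptive field on the zero-padded input at this output position is [3 9 0 / 2 8 0 / 0 0 0]. Elementwise product with the kernel and sum: 3·2 + 2·-2 + 8·-1 + 0·2 + 0·-1 + 0·-2.

-6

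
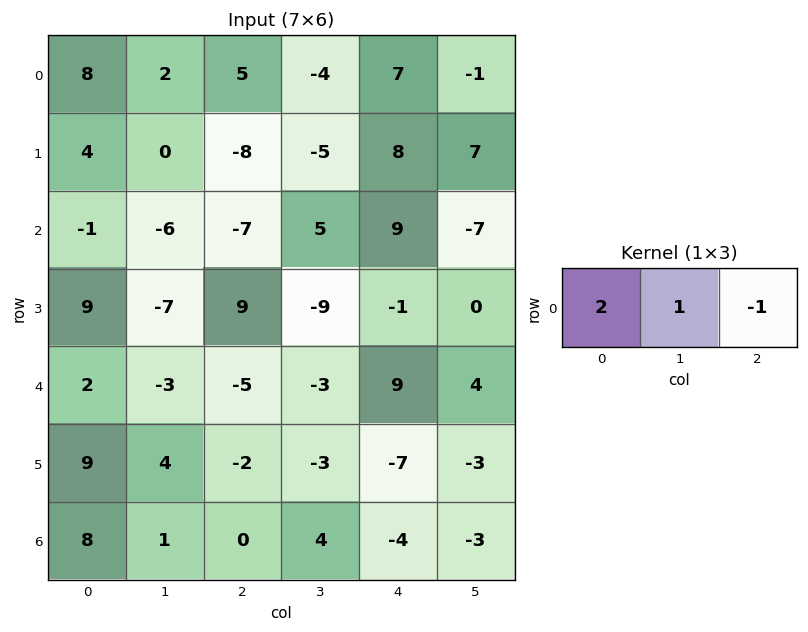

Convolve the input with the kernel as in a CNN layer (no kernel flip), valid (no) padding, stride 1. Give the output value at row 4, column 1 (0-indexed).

The receptive field on the input at this output position is [-3 -5 -3]. Elementwise product with the kernel and sum: -3·2 + -5·1 + -3·-1.

-8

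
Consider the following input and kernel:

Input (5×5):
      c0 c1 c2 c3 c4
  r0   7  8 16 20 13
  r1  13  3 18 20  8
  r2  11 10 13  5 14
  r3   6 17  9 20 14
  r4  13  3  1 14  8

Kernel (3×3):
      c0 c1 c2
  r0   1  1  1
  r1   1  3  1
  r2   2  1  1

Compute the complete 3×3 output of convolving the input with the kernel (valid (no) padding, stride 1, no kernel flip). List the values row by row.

116 159 180
126 158 140
130 113 139

Output[0,0]: The receptive field on the input at this output position is [7 8 16 / 13 3 18 / 11 10 13]. Elementwise product with the kernel and sum: 7·1 + 8·1 + 16·1 + 13·1 + 3·3 + 18·1 + 11·2 + 10·1 + 13·1.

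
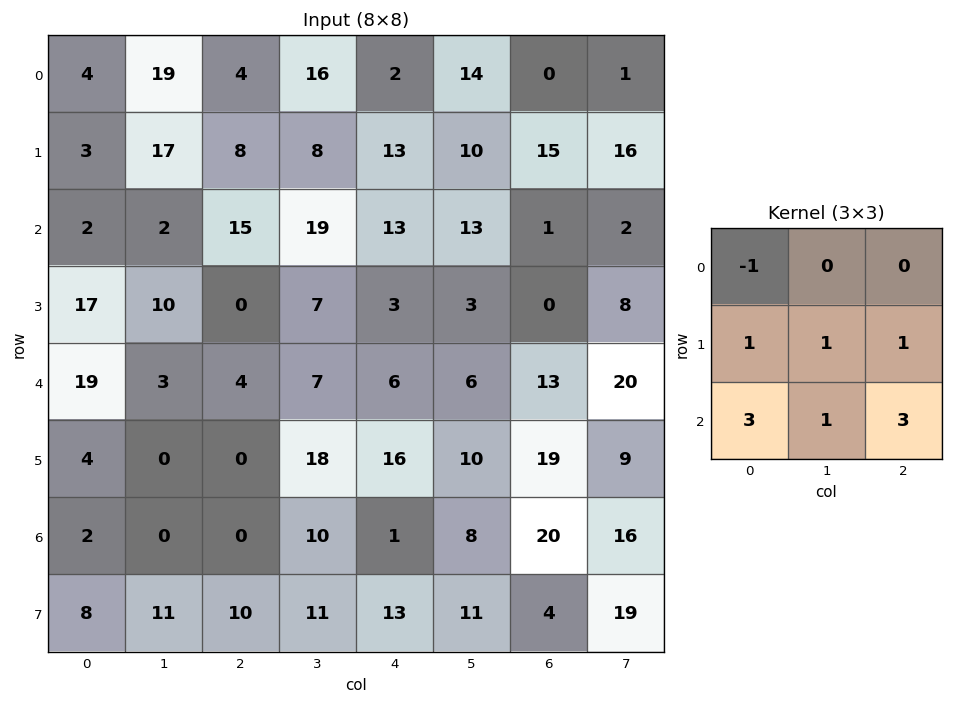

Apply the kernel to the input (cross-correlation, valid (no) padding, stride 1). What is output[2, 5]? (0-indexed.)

The receptive field on the input at this output position is [13 1 2 / 3 0 8 / 6 13 20]. Elementwise product with the kernel and sum: 13·-1 + 3·1 + 0·1 + 8·1 + 6·3 + 13·1 + 20·3.

89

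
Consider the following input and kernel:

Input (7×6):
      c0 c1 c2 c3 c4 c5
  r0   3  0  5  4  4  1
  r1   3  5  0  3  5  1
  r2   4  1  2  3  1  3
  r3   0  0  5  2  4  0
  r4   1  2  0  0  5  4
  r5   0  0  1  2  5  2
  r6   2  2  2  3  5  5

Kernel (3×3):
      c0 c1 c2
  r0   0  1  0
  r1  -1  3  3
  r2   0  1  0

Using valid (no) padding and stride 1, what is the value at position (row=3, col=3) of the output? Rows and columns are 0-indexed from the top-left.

36

The receptive field on the input at this output position is [2 4 0 / 0 5 4 / 2 5 2]. Elementwise product with the kernel and sum: 4·1 + 0·-1 + 5·3 + 4·3 + 5·1.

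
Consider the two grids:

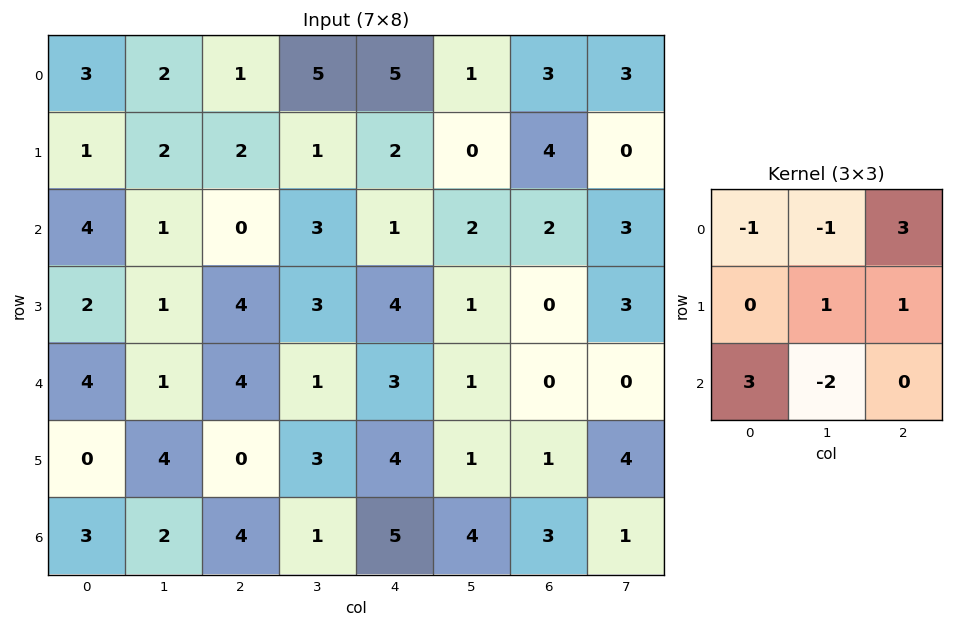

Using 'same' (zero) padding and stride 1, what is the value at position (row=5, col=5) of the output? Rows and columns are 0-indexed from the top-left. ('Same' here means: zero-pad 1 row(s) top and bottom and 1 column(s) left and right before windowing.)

The receptive field on the zero-padded input at this output position is [3 1 0 / 4 1 1 / 5 4 3]. Elementwise product with the kernel and sum: 3·-1 + 1·-1 + 0·3 + 1·1 + 1·1 + 5·3 + 4·-2.

5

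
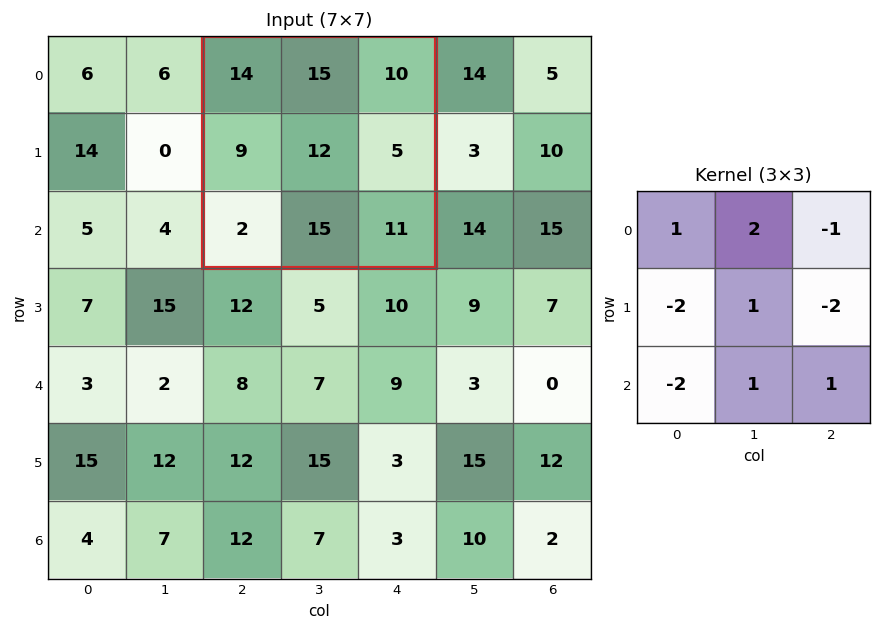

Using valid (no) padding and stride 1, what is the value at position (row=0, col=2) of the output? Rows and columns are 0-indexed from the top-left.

The receptive field on the input at this output position is [14 15 10 / 9 12 5 / 2 15 11]. Elementwise product with the kernel and sum: 14·1 + 15·2 + 10·-1 + 9·-2 + 12·1 + 5·-2 + 2·-2 + 15·1 + 11·1.

40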